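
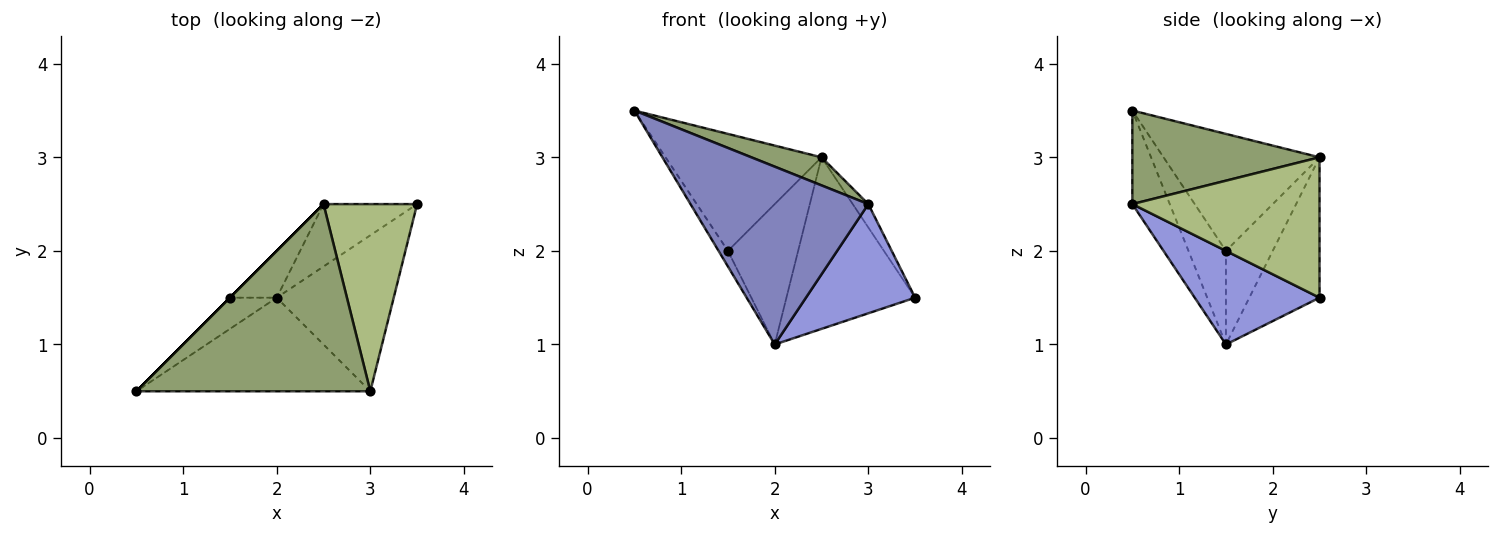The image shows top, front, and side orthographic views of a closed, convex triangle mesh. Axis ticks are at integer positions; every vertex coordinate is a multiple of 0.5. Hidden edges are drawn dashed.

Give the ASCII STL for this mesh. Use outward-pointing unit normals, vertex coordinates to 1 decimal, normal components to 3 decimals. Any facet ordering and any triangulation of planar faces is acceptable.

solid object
 facet normal -0.873 0.218 -0.436
  outer loop
   vertex 2.0 1.5 1.0
   vertex 0.5 0.5 3.5
   vertex 1.5 1.5 2.0
  endloop
 endfacet
 facet normal -0.183 -0.870 -0.458
  outer loop
   vertex 3.0 0.5 2.5
   vertex 0.5 0.5 3.5
   vertex 2.0 1.5 1.0
  endloop
 endfacet
 facet normal 0.548 -0.480 -0.685
  outer loop
   vertex 3.0 0.5 2.5
   vertex 2.0 1.5 1.0
   vertex 3.5 2.5 1.5
  endloop
 endfacet
 facet normal -0.707 0.707 0.000
  outer loop
   vertex 2.5 2.5 3.0
   vertex 1.5 1.5 2.0
   vertex 0.5 0.5 3.5
  endloop
 endfacet
 facet normal 0.368 -0.138 0.920
  outer loop
   vertex 2.5 2.5 3.0
   vertex 0.5 0.5 3.5
   vertex 3.0 0.5 2.5
  endloop
 endfacet
 facet normal 0.830 0.069 0.553
  outer loop
   vertex 2.5 2.5 3.0
   vertex 3.0 0.5 2.5
   vertex 3.5 2.5 1.5
  endloop
 endfacet
 facet normal -0.456 0.836 -0.304
  outer loop
   vertex 2.5 2.5 3.0
   vertex 3.5 2.5 1.5
   vertex 2.0 1.5 1.0
  endloop
 endfacet
 facet normal -0.535 0.802 -0.267
  outer loop
   vertex 2.5 2.5 3.0
   vertex 2.0 1.5 1.0
   vertex 1.5 1.5 2.0
  endloop
 endfacet
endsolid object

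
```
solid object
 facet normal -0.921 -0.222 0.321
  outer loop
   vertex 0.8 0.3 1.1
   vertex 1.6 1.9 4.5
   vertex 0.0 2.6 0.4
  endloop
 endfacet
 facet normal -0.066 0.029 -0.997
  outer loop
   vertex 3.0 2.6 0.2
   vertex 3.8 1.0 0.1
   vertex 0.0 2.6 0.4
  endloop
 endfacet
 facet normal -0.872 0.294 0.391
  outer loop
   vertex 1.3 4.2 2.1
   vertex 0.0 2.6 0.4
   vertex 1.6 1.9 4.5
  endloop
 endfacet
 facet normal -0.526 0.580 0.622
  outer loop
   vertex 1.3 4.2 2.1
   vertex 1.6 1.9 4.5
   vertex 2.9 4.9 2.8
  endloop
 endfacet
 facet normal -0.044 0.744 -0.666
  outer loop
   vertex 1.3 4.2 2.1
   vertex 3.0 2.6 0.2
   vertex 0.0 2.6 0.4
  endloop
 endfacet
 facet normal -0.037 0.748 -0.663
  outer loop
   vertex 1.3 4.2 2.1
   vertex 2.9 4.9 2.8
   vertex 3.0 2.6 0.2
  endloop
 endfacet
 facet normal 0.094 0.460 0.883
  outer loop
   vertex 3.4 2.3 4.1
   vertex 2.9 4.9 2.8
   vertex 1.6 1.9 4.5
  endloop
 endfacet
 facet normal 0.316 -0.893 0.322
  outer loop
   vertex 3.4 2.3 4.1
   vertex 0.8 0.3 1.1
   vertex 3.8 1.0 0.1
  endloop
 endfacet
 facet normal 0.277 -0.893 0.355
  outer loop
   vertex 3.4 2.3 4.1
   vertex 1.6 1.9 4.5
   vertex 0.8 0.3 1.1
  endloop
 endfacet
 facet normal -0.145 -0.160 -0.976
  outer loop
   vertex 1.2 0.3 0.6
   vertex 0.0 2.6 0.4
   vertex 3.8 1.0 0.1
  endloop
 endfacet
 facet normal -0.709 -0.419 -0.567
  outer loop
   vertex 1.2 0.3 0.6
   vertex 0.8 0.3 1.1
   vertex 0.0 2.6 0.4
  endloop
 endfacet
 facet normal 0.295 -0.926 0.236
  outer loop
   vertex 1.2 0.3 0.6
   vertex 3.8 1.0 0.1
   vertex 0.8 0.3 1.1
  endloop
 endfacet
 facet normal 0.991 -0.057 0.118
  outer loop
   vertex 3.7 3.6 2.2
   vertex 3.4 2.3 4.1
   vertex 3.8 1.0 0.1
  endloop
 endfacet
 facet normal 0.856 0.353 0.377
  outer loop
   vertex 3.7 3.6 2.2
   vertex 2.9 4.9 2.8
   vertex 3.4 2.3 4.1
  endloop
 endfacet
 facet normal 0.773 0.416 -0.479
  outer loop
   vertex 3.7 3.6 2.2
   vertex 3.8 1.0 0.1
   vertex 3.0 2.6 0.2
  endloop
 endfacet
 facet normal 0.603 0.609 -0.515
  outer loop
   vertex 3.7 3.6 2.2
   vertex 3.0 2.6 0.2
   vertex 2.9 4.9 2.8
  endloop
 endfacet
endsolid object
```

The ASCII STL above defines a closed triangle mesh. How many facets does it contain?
16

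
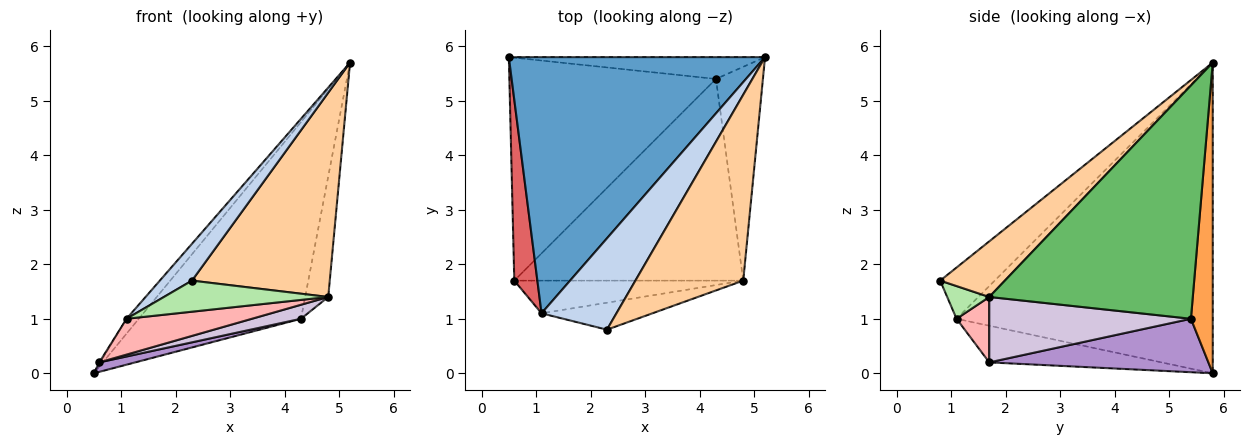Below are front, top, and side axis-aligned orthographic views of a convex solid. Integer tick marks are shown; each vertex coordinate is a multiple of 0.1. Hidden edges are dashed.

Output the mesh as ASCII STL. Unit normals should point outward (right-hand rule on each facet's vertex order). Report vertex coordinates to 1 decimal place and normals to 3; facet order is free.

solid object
 facet normal -0.771 0.037 0.636
  outer loop
   vertex 1.1 1.1 1.0
   vertex 5.2 5.8 5.7
   vertex 0.5 5.8 0.0
  endloop
 endfacet
 facet normal -0.536 -0.316 0.783
  outer loop
   vertex 1.1 1.1 1.0
   vertex 2.3 0.8 1.7
   vertex 5.2 5.8 5.7
  endloop
 endfacet
 facet normal 0.132 0.985 -0.109
  outer loop
   vertex 4.3 5.4 1.0
   vertex 0.5 5.8 0.0
   vertex 5.2 5.8 5.7
  endloop
 endfacet
 facet normal 0.328 -0.699 0.636
  outer loop
   vertex 4.8 1.7 1.4
   vertex 5.2 5.8 5.7
   vertex 2.3 0.8 1.7
  endloop
 endfacet
 facet normal 0.974 0.110 -0.196
  outer loop
   vertex 4.8 1.7 1.4
   vertex 4.3 5.4 1.0
   vertex 5.2 5.8 5.7
  endloop
 endfacet
 facet normal 0.190 -0.742 -0.643
  outer loop
   vertex 4.8 1.7 1.4
   vertex 2.3 0.8 1.7
   vertex 1.1 1.1 1.0
  endloop
 endfacet
 facet normal -0.846 0.005 0.533
  outer loop
   vertex 0.6 1.7 0.2
   vertex 1.1 1.1 1.0
   vertex 0.5 5.8 0.0
  endloop
 endfacet
 facet normal 0.189 -0.725 -0.662
  outer loop
   vertex 0.6 1.7 0.2
   vertex 4.8 1.7 1.4
   vertex 1.1 1.1 1.0
  endloop
 endfacet
 facet normal 0.250 -0.041 -0.967
  outer loop
   vertex 0.6 1.7 0.2
   vertex 0.5 5.8 0.0
   vertex 4.3 5.4 1.0
  endloop
 endfacet
 facet normal 0.274 -0.067 -0.959
  outer loop
   vertex 0.6 1.7 0.2
   vertex 4.3 5.4 1.0
   vertex 4.8 1.7 1.4
  endloop
 endfacet
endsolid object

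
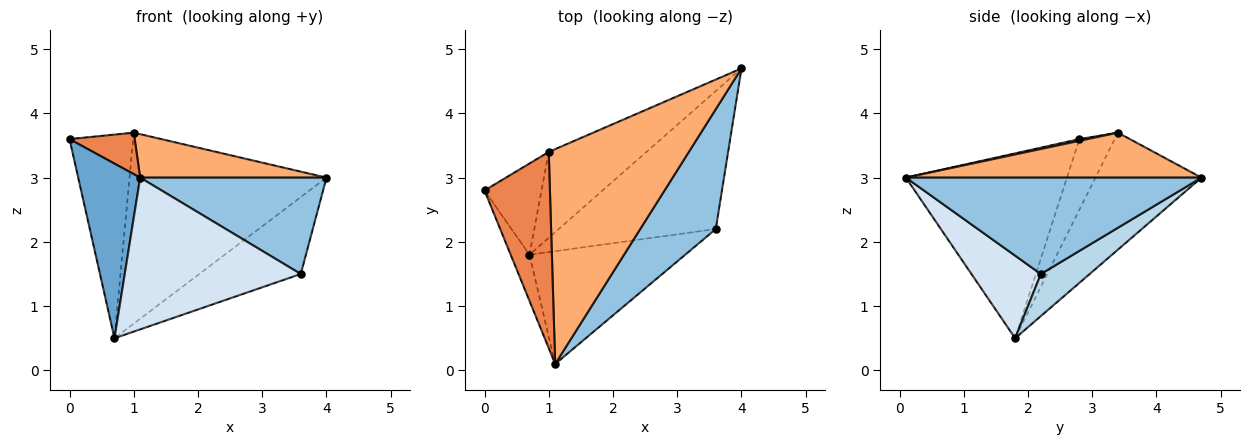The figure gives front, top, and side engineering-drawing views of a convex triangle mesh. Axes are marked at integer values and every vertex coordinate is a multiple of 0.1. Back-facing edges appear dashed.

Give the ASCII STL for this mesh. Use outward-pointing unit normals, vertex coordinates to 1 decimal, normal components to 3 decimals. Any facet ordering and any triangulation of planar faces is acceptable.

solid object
 facet normal -0.929 -0.358 -0.094
  outer loop
   vertex 0.7 1.8 0.5
   vertex 1.1 0.1 3.0
   vertex 0.0 2.8 3.6
  endloop
 endfacet
 facet normal 0.705 -0.444 0.553
  outer loop
   vertex 3.6 2.2 1.5
   vertex 4.0 4.7 3.0
   vertex 1.1 0.1 3.0
  endloop
 endfacet
 facet normal 0.228 0.474 -0.851
  outer loop
   vertex 3.6 2.2 1.5
   vertex 0.7 1.8 0.5
   vertex 4.0 4.7 3.0
  endloop
 endfacet
 facet normal 0.302 -0.765 -0.569
  outer loop
   vertex 3.6 2.2 1.5
   vertex 1.1 0.1 3.0
   vertex 0.7 1.8 0.5
  endloop
 endfacet
 facet normal 0.026 -0.207 0.978
  outer loop
   vertex 1.0 3.4 3.7
   vertex 0.0 2.8 3.6
   vertex 1.1 0.1 3.0
  endloop
 endfacet
 facet normal 0.300 -0.189 0.935
  outer loop
   vertex 1.0 3.4 3.7
   vertex 1.1 0.1 3.0
   vertex 4.0 4.7 3.0
  endloop
 endfacet
 facet normal -0.452 0.814 -0.365
  outer loop
   vertex 1.0 3.4 3.7
   vertex 0.7 1.8 0.5
   vertex 0.0 2.8 3.6
  endloop
 endfacet
 facet normal -0.441 0.819 -0.368
  outer loop
   vertex 1.0 3.4 3.7
   vertex 4.0 4.7 3.0
   vertex 0.7 1.8 0.5
  endloop
 endfacet
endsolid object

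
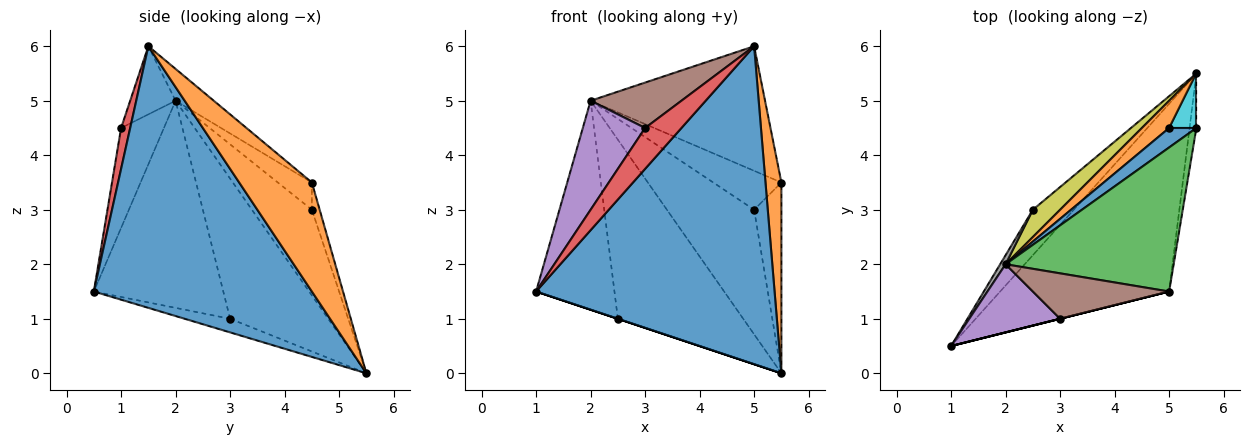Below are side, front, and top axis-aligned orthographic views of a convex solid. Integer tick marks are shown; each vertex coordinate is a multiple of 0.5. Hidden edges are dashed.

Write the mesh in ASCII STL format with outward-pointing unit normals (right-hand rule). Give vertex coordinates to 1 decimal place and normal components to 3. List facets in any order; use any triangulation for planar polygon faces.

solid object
 facet normal 0.619 -0.677 -0.400
  outer loop
   vertex 5.5 5.5 0.0
   vertex 5.0 1.5 6.0
   vertex 1.0 0.5 1.5
  endloop
 endfacet
 facet normal 0.975 -0.213 -0.061
  outer loop
   vertex 5.5 5.5 0.0
   vertex 5.5 4.5 3.5
   vertex 5.0 1.5 6.0
  endloop
 endfacet
 facet normal -0.142 0.648 0.749
  outer loop
   vertex 2.0 2.0 5.0
   vertex 5.0 1.5 6.0
   vertex 5.5 4.5 3.5
  endloop
 endfacet
 facet normal 0.243 -0.970 0.000
  outer loop
   vertex 3.0 1.0 4.5
   vertex 1.0 0.5 1.5
   vertex 5.0 1.5 6.0
  endloop
 endfacet
 facet normal -0.504 -0.733 0.458
  outer loop
   vertex 3.0 1.0 4.5
   vertex 2.0 2.0 5.0
   vertex 1.0 0.5 1.5
  endloop
 endfacet
 facet normal -0.333 -0.667 0.667
  outer loop
   vertex 3.0 1.0 4.5
   vertex 5.0 1.5 6.0
   vertex 2.0 2.0 5.0
  endloop
 endfacet
 facet normal -0.316 0.000 -0.949
  outer loop
   vertex 2.5 3.0 1.0
   vertex 5.5 5.5 0.0
   vertex 1.0 0.5 1.5
  endloop
 endfacet
 facet normal -0.855 0.518 0.023
  outer loop
   vertex 2.5 3.0 1.0
   vertex 1.0 0.5 1.5
   vertex 2.0 2.0 5.0
  endloop
 endfacet
 facet normal -0.612 0.782 0.119
  outer loop
   vertex 2.5 3.0 1.0
   vertex 2.0 2.0 5.0
   vertex 5.5 5.5 0.0
  endloop
 endfacet
 facet normal -0.265 0.927 0.265
  outer loop
   vertex 5.0 4.5 3.0
   vertex 5.5 4.5 3.5
   vertex 5.5 5.5 0.0
  endloop
 endfacet
 facet normal -0.408 0.816 0.408
  outer loop
   vertex 5.0 4.5 3.0
   vertex 2.0 2.0 5.0
   vertex 5.5 4.5 3.5
  endloop
 endfacet
 facet normal -0.558 0.811 0.177
  outer loop
   vertex 5.0 4.5 3.0
   vertex 5.5 5.5 0.0
   vertex 2.0 2.0 5.0
  endloop
 endfacet
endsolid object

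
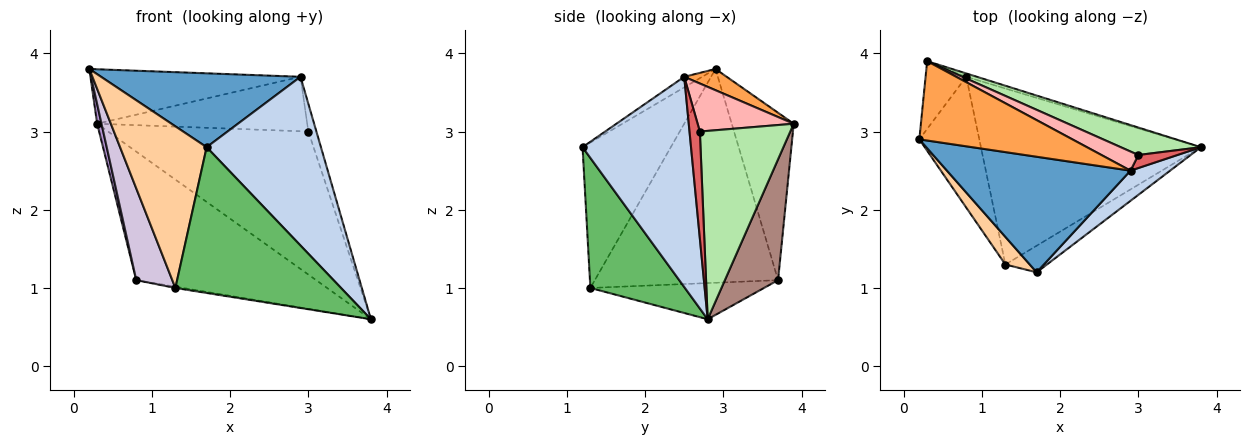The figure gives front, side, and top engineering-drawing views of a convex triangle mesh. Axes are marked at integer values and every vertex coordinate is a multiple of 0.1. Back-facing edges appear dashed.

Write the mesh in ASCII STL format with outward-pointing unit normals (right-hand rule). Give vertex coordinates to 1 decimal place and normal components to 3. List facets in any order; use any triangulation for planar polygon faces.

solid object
 facet normal -0.049 -0.538 0.842
  outer loop
   vertex 2.9 2.5 3.7
   vertex 0.2 2.9 3.8
   vertex 1.7 1.2 2.8
  endloop
 endfacet
 facet normal 0.683 -0.719 0.129
  outer loop
   vertex 2.9 2.5 3.7
   vertex 1.7 1.2 2.8
   vertex 3.8 2.8 0.6
  endloop
 endfacet
 facet normal 0.114 0.562 0.819
  outer loop
   vertex 2.9 2.5 3.7
   vertex 0.3 3.9 3.1
   vertex 0.2 2.9 3.8
  endloop
 endfacet
 facet normal -0.709 -0.695 0.119
  outer loop
   vertex 1.3 1.3 1.0
   vertex 1.7 1.2 2.8
   vertex 0.2 2.9 3.8
  endloop
 endfacet
 facet normal 0.490 -0.858 -0.156
  outer loop
   vertex 1.3 1.3 1.0
   vertex 3.8 2.8 0.6
   vertex 1.7 1.2 2.8
  endloop
 endfacet
 facet normal 0.405 0.898 0.173
  outer loop
   vertex 3.0 2.7 3.0
   vertex 3.8 2.8 0.6
   vertex 0.3 3.9 3.1
  endloop
 endfacet
 facet normal 0.757 0.591 0.277
  outer loop
   vertex 3.0 2.7 3.0
   vertex 2.9 2.5 3.7
   vertex 3.8 2.8 0.6
  endloop
 endfacet
 facet normal 0.396 0.866 0.304
  outer loop
   vertex 3.0 2.7 3.0
   vertex 0.3 3.9 3.1
   vertex 2.9 2.5 3.7
  endloop
 endfacet
 facet normal -0.969 -0.068 -0.236
  outer loop
   vertex 0.8 3.7 1.1
   vertex 0.2 2.9 3.8
   vertex 0.3 3.9 3.1
  endloop
 endfacet
 facet normal -0.946 -0.186 -0.265
  outer loop
   vertex 0.8 3.7 1.1
   vertex 1.3 1.3 1.0
   vertex 0.2 2.9 3.8
  endloop
 endfacet
 facet normal 0.283 0.959 -0.025
  outer loop
   vertex 0.8 3.7 1.1
   vertex 0.3 3.9 3.1
   vertex 3.8 2.8 0.6
  endloop
 endfacet
 facet normal -0.162 0.007 -0.987
  outer loop
   vertex 0.8 3.7 1.1
   vertex 3.8 2.8 0.6
   vertex 1.3 1.3 1.0
  endloop
 endfacet
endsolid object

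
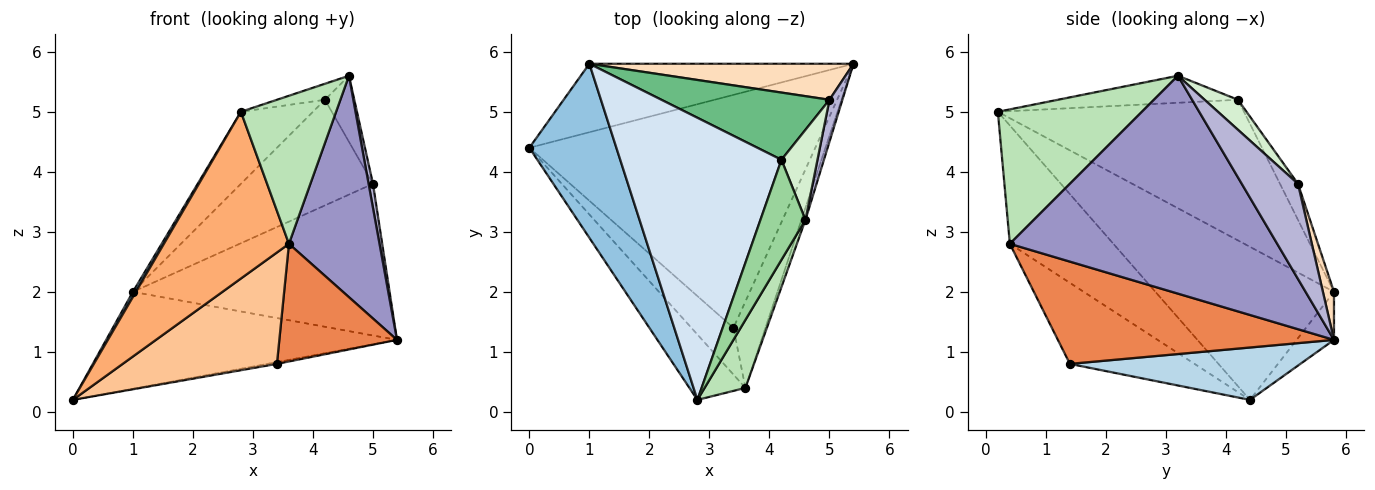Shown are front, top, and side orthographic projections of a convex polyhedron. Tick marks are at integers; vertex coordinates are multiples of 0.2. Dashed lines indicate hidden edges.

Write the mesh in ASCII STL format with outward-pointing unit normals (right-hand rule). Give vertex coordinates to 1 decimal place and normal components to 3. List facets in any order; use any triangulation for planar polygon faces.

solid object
 facet normal -0.104 0.812 -0.574
  outer loop
   vertex 1.0 5.8 2.0
   vertex 5.4 5.8 1.2
   vertex 0.0 4.4 0.2
  endloop
 endfacet
 facet normal -0.869 -0.015 0.494
  outer loop
   vertex 1.0 5.8 2.0
   vertex 0.0 4.4 0.2
   vertex 2.8 0.2 5.0
  endloop
 endfacet
 facet normal 0.180 0.008 -0.984
  outer loop
   vertex 3.4 1.4 0.8
   vertex 0.0 4.4 0.2
   vertex 5.4 5.8 1.2
  endloop
 endfacet
 facet normal -0.646 0.189 0.740
  outer loop
   vertex 4.2 4.2 5.2
   vertex 1.0 5.8 2.0
   vertex 2.8 0.2 5.0
  endloop
 endfacet
 facet normal 0.884 -0.377 -0.277
  outer loop
   vertex 3.6 0.4 2.8
   vertex 3.4 1.4 0.8
   vertex 5.4 5.8 1.2
  endloop
 endfacet
 facet normal -0.611 -0.737 -0.289
  outer loop
   vertex 3.6 0.4 2.8
   vertex 2.8 0.2 5.0
   vertex 0.0 4.4 0.2
  endloop
 endfacet
 facet normal -0.598 -0.739 -0.310
  outer loop
   vertex 3.6 0.4 2.8
   vertex 0.0 4.4 0.2
   vertex 3.4 1.4 0.8
  endloop
 endfacet
 facet normal 0.042 0.972 0.231
  outer loop
   vertex 5.0 5.2 3.8
   vertex 5.4 5.8 1.2
   vertex 1.0 5.8 2.0
  endloop
 endfacet
 facet normal -0.114 0.838 0.533
  outer loop
   vertex 5.0 5.2 3.8
   vertex 1.0 5.8 2.0
   vertex 4.2 4.2 5.2
  endloop
 endfacet
 facet normal -0.510 0.136 0.850
  outer loop
   vertex 4.6 3.2 5.6
   vertex 4.2 4.2 5.2
   vertex 2.8 0.2 5.0
  endloop
 endfacet
 facet normal 0.809 -0.534 0.246
  outer loop
   vertex 4.6 3.2 5.6
   vertex 2.8 0.2 5.0
   vertex 3.6 0.4 2.8
  endloop
 endfacet
 facet normal 0.558 0.491 0.669
  outer loop
   vertex 4.6 3.2 5.6
   vertex 5.0 5.2 3.8
   vertex 4.2 4.2 5.2
  endloop
 endfacet
 facet normal 0.947 -0.321 -0.017
  outer loop
   vertex 4.6 3.2 5.6
   vertex 3.6 0.4 2.8
   vertex 5.4 5.8 1.2
  endloop
 endfacet
 facet normal 0.988 -0.077 0.134
  outer loop
   vertex 4.6 3.2 5.6
   vertex 5.4 5.8 1.2
   vertex 5.0 5.2 3.8
  endloop
 endfacet
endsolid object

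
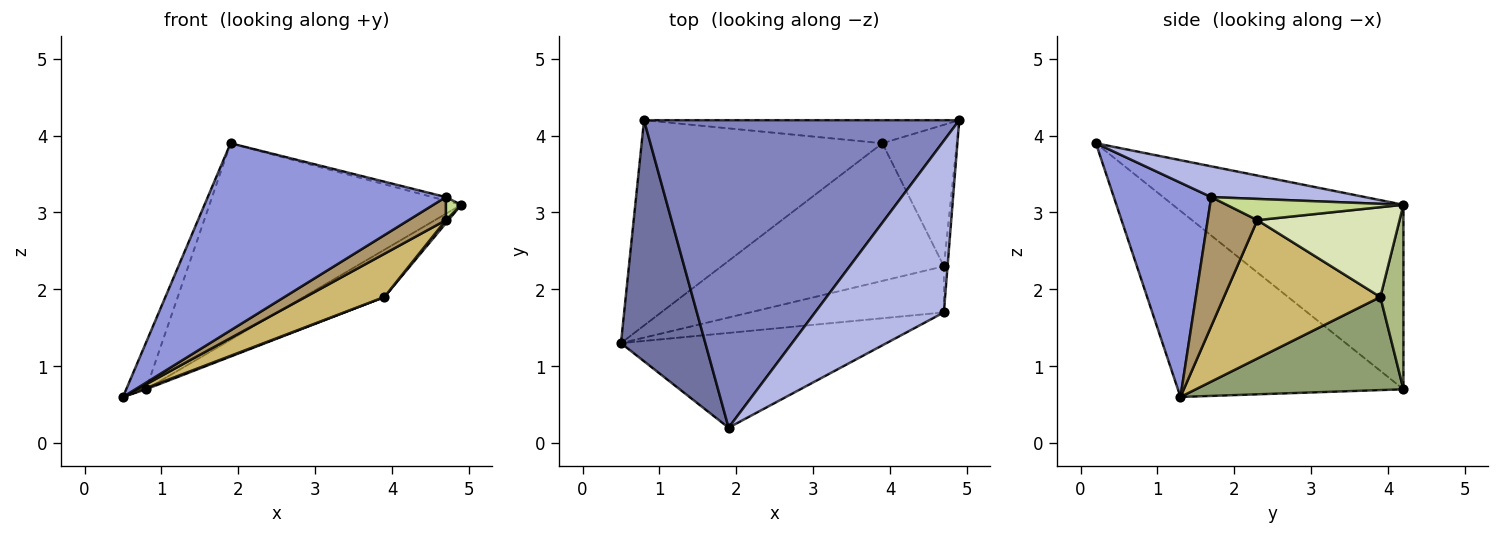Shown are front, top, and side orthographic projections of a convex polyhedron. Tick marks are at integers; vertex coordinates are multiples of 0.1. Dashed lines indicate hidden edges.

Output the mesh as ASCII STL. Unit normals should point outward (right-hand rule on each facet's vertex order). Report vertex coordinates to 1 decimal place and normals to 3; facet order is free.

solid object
 facet normal -0.908 0.080 0.412
  outer loop
   vertex 1.9 0.2 3.9
   vertex 0.8 4.2 0.7
   vertex 0.5 1.3 0.6
  endloop
 endfacet
 facet normal -0.442 0.483 0.756
  outer loop
   vertex 1.9 0.2 3.9
   vertex 4.9 4.2 3.1
   vertex 0.8 4.2 0.7
  endloop
 endfacet
 facet normal 0.343 -0.838 -0.425
  outer loop
   vertex 4.7 1.7 3.2
   vertex 1.9 0.2 3.9
   vertex 0.5 1.3 0.6
  endloop
 endfacet
 facet normal 0.232 0.020 0.972
  outer loop
   vertex 4.7 1.7 3.2
   vertex 4.9 4.2 3.1
   vertex 1.9 0.2 3.9
  endloop
 endfacet
 facet normal 0.361 -0.005 -0.933
  outer loop
   vertex 3.9 3.9 1.9
   vertex 0.5 1.3 0.6
   vertex 0.8 4.2 0.7
  endloop
 endfacet
 facet normal 0.249 0.870 -0.425
  outer loop
   vertex 3.9 3.9 1.9
   vertex 0.8 4.2 0.7
   vertex 4.9 4.2 3.1
  endloop
 endfacet
 facet normal 0.982 -0.085 -0.171
  outer loop
   vertex 4.7 2.3 2.9
   vertex 4.9 4.2 3.1
   vertex 4.7 1.7 3.2
  endloop
 endfacet
 facet normal 0.770 -0.014 -0.638
  outer loop
   vertex 4.7 2.3 2.9
   vertex 3.9 3.9 1.9
   vertex 4.9 4.2 3.1
  endloop
 endfacet
 facet normal 0.512 -0.384 -0.768
  outer loop
   vertex 4.7 2.3 2.9
   vertex 4.7 1.7 3.2
   vertex 0.5 1.3 0.6
  endloop
 endfacet
 facet normal 0.511 -0.257 -0.820
  outer loop
   vertex 4.7 2.3 2.9
   vertex 0.5 1.3 0.6
   vertex 3.9 3.9 1.9
  endloop
 endfacet
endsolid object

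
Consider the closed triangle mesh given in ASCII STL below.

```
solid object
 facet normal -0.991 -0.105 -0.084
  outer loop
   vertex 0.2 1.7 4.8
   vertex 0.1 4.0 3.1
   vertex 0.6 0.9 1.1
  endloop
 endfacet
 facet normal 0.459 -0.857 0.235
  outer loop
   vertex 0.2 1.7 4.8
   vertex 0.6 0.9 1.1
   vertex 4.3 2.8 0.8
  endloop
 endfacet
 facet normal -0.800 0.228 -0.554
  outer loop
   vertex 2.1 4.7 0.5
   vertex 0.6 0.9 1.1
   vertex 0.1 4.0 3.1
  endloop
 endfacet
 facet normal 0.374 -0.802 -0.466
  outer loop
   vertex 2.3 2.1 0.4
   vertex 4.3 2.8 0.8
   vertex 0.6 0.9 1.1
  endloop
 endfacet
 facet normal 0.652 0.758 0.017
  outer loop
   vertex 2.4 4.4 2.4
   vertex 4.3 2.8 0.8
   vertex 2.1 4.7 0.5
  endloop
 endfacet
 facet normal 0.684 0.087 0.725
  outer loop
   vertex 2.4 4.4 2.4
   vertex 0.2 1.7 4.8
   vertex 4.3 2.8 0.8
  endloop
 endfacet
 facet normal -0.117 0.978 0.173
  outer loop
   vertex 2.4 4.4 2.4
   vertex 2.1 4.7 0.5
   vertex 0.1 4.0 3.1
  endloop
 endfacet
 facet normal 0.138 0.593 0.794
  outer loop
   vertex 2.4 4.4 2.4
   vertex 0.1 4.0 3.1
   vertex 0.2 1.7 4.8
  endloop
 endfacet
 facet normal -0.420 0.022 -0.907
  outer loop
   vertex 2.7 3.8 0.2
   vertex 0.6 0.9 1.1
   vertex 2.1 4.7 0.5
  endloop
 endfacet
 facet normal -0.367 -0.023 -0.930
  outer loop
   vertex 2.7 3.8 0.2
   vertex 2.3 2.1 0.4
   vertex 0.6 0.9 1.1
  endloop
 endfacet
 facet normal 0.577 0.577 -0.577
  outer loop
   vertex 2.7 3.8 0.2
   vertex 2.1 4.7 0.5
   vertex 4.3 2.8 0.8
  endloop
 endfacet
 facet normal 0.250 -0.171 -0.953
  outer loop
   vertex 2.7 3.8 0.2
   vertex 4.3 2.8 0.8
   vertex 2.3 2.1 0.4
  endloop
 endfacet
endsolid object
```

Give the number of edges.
18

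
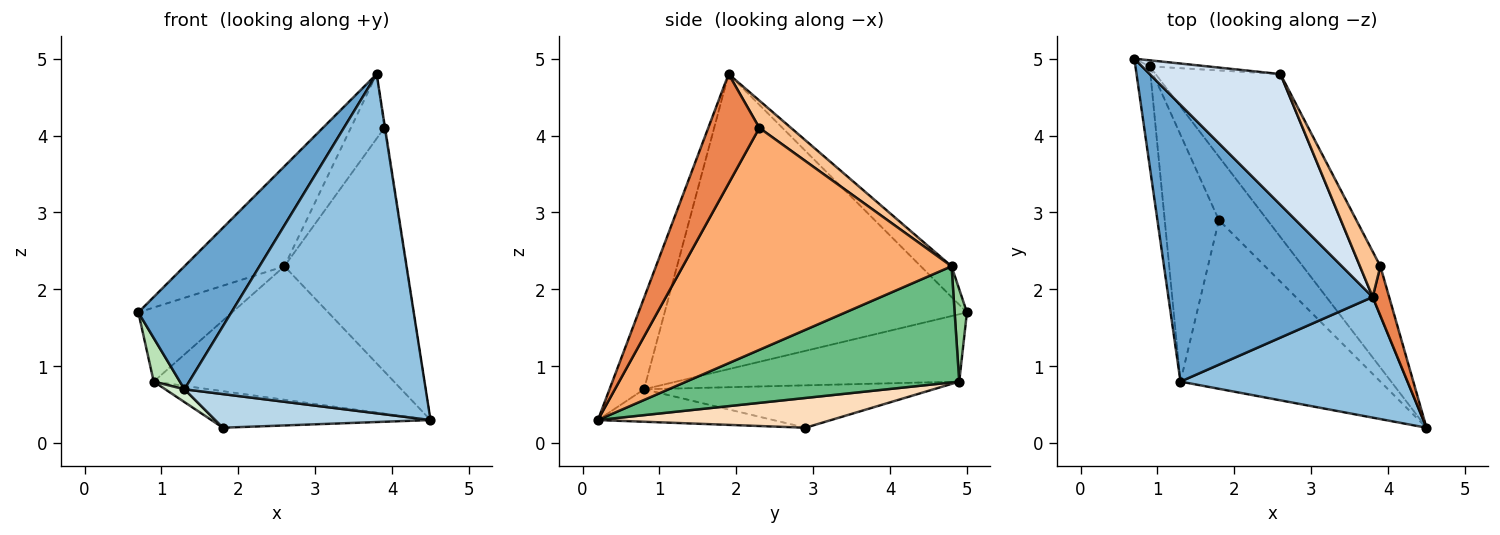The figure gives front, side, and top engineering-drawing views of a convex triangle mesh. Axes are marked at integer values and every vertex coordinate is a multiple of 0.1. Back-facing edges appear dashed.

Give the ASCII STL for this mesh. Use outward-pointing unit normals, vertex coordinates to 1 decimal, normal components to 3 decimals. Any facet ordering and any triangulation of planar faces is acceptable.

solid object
 facet normal -0.797 -0.245 0.552
  outer loop
   vertex 1.3 0.8 0.7
   vertex 3.8 1.9 4.8
   vertex 0.7 5.0 1.7
  endloop
 endfacet
 facet normal -0.134 -0.934 0.332
  outer loop
   vertex 1.3 0.8 0.7
   vertex 4.5 0.2 0.3
   vertex 3.8 1.9 4.8
  endloop
 endfacet
 facet normal -0.157 -0.193 -0.968
  outer loop
   vertex 1.3 0.8 0.7
   vertex 1.8 2.9 0.2
   vertex 4.5 0.2 0.3
  endloop
 endfacet
 facet normal -0.184 0.597 0.781
  outer loop
   vertex 2.6 4.8 2.3
   vertex 0.7 5.0 1.7
   vertex 3.8 1.9 4.8
  endloop
 endfacet
 facet normal 0.989 0.013 0.149
  outer loop
   vertex 3.9 2.3 4.1
   vertex 3.8 1.9 4.8
   vertex 4.5 0.2 0.3
  endloop
 endfacet
 facet normal 0.908 0.411 -0.084
  outer loop
   vertex 3.9 2.3 4.1
   vertex 4.5 0.2 0.3
   vertex 2.6 4.8 2.3
  endloop
 endfacet
 facet normal 0.611 0.647 0.457
  outer loop
   vertex 3.9 2.3 4.1
   vertex 2.6 4.8 2.3
   vertex 3.8 1.9 4.8
  endloop
 endfacet
 facet normal 0.469 0.441 -0.765
  outer loop
   vertex 0.9 4.9 0.8
   vertex 4.5 0.2 0.3
   vertex 1.8 2.9 0.2
  endloop
 endfacet
 facet normal 0.584 0.514 -0.628
  outer loop
   vertex 0.9 4.9 0.8
   vertex 2.6 4.8 2.3
   vertex 4.5 0.2 0.3
  endloop
 endfacet
 facet normal 0.130 0.988 -0.081
  outer loop
   vertex 0.9 4.9 0.8
   vertex 0.7 5.0 1.7
   vertex 2.6 4.8 2.3
  endloop
 endfacet
 facet normal -0.974 -0.090 -0.207
  outer loop
   vertex 0.9 4.9 0.8
   vertex 1.3 0.8 0.7
   vertex 0.7 5.0 1.7
  endloop
 endfacet
 facet normal -0.615 -0.041 -0.787
  outer loop
   vertex 0.9 4.9 0.8
   vertex 1.8 2.9 0.2
   vertex 1.3 0.8 0.7
  endloop
 endfacet
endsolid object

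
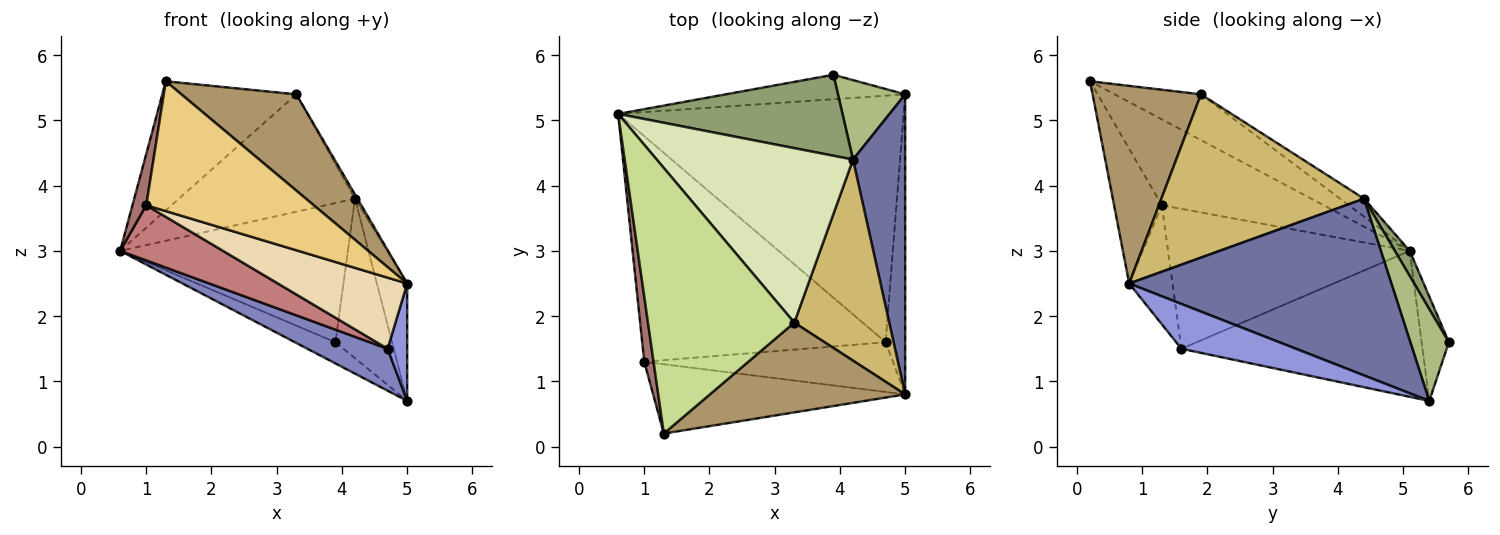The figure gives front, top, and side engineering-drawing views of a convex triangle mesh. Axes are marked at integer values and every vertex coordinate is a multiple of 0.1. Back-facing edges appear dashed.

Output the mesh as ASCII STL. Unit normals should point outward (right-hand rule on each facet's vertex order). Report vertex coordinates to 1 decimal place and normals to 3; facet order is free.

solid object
 facet normal 0.953 0.110 0.282
  outer loop
   vertex 4.2 4.4 3.8
   vertex 5.0 0.8 2.5
   vertex 5.0 5.4 0.7
  endloop
 endfacet
 facet normal -0.450 -0.150 -0.880
  outer loop
   vertex 4.7 1.6 1.5
   vertex 0.6 5.1 3.0
   vertex 5.0 5.4 0.7
  endloop
 endfacet
 facet normal 0.905 -0.155 -0.395
  outer loop
   vertex 4.7 1.6 1.5
   vertex 5.0 5.4 0.7
   vertex 5.0 0.8 2.5
  endloop
 endfacet
 facet normal -0.402 0.600 -0.692
  outer loop
   vertex 3.9 5.7 1.6
   vertex 5.0 5.4 0.7
   vertex 0.6 5.1 3.0
  endloop
 endfacet
 facet normal 0.056 0.863 0.502
  outer loop
   vertex 3.9 5.7 1.6
   vertex 0.6 5.1 3.0
   vertex 4.2 4.4 3.8
  endloop
 endfacet
 facet normal 0.520 0.765 0.381
  outer loop
   vertex 3.9 5.7 1.6
   vertex 4.2 4.4 3.8
   vertex 5.0 5.4 0.7
  endloop
 endfacet
 facet normal -0.271 0.421 0.866
  outer loop
   vertex 3.3 1.9 5.4
   vertex 0.6 5.1 3.0
   vertex 1.3 0.2 5.6
  endloop
 endfacet
 facet normal -0.076 0.557 0.827
  outer loop
   vertex 3.3 1.9 5.4
   vertex 4.2 4.4 3.8
   vertex 0.6 5.1 3.0
  endloop
 endfacet
 facet normal 0.568 -0.602 0.561
  outer loop
   vertex 3.3 1.9 5.4
   vertex 1.3 0.2 5.6
   vertex 5.0 0.8 2.5
  endloop
 endfacet
 facet normal 0.864 0.011 0.503
  outer loop
   vertex 3.3 1.9 5.4
   vertex 5.0 0.8 2.5
   vertex 4.2 4.4 3.8
  endloop
 endfacet
 facet normal -0.244 -0.855 -0.457
  outer loop
   vertex 1.0 1.3 3.7
   vertex 5.0 0.8 2.5
   vertex 1.3 0.2 5.6
  endloop
 endfacet
 facet normal -0.265 -0.790 -0.553
  outer loop
   vertex 1.0 1.3 3.7
   vertex 4.7 1.6 1.5
   vertex 5.0 0.8 2.5
  endloop
 endfacet
 facet normal -0.991 -0.084 0.108
  outer loop
   vertex 1.0 1.3 3.7
   vertex 1.3 0.2 5.6
   vertex 0.6 5.1 3.0
  endloop
 endfacet
 facet normal -0.487 -0.208 -0.848
  outer loop
   vertex 1.0 1.3 3.7
   vertex 0.6 5.1 3.0
   vertex 4.7 1.6 1.5
  endloop
 endfacet
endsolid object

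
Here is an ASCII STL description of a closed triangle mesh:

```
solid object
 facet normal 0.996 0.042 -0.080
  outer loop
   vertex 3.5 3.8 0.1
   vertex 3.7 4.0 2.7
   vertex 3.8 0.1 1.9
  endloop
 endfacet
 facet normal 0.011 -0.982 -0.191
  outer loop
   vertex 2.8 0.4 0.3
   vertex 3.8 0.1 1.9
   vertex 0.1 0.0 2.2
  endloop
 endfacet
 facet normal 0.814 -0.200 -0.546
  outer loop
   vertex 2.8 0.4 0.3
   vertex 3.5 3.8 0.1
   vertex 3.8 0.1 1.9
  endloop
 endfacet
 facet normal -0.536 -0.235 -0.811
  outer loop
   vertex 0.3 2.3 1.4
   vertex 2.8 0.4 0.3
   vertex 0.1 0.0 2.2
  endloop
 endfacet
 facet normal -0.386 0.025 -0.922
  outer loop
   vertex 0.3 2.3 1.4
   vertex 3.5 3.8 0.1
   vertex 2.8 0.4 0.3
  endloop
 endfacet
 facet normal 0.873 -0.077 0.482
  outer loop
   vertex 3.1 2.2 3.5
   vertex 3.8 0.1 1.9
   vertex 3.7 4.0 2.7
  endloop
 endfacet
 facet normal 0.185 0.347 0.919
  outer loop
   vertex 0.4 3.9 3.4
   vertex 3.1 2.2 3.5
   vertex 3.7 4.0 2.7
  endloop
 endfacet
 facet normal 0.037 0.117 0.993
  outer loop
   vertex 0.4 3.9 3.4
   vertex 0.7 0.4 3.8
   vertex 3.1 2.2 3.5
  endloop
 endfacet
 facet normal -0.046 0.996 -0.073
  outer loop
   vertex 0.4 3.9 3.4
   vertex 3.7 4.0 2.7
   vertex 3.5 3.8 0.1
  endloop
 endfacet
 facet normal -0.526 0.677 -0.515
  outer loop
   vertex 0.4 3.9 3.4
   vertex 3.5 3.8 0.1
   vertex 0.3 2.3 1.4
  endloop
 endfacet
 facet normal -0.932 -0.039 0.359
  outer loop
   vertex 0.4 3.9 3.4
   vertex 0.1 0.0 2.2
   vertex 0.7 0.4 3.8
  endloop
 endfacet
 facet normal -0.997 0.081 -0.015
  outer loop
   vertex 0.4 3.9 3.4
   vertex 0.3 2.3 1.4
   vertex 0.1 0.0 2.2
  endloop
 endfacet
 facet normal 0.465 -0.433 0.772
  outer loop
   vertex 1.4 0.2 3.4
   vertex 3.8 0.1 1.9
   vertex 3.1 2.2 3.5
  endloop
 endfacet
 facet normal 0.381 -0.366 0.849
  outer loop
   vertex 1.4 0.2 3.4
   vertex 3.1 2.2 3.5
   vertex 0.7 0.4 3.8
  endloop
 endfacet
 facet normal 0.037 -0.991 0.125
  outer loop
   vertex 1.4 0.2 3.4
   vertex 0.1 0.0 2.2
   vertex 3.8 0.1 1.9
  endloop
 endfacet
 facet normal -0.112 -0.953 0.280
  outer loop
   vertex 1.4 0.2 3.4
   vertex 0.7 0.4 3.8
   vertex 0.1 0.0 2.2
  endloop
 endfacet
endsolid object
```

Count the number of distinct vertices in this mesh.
10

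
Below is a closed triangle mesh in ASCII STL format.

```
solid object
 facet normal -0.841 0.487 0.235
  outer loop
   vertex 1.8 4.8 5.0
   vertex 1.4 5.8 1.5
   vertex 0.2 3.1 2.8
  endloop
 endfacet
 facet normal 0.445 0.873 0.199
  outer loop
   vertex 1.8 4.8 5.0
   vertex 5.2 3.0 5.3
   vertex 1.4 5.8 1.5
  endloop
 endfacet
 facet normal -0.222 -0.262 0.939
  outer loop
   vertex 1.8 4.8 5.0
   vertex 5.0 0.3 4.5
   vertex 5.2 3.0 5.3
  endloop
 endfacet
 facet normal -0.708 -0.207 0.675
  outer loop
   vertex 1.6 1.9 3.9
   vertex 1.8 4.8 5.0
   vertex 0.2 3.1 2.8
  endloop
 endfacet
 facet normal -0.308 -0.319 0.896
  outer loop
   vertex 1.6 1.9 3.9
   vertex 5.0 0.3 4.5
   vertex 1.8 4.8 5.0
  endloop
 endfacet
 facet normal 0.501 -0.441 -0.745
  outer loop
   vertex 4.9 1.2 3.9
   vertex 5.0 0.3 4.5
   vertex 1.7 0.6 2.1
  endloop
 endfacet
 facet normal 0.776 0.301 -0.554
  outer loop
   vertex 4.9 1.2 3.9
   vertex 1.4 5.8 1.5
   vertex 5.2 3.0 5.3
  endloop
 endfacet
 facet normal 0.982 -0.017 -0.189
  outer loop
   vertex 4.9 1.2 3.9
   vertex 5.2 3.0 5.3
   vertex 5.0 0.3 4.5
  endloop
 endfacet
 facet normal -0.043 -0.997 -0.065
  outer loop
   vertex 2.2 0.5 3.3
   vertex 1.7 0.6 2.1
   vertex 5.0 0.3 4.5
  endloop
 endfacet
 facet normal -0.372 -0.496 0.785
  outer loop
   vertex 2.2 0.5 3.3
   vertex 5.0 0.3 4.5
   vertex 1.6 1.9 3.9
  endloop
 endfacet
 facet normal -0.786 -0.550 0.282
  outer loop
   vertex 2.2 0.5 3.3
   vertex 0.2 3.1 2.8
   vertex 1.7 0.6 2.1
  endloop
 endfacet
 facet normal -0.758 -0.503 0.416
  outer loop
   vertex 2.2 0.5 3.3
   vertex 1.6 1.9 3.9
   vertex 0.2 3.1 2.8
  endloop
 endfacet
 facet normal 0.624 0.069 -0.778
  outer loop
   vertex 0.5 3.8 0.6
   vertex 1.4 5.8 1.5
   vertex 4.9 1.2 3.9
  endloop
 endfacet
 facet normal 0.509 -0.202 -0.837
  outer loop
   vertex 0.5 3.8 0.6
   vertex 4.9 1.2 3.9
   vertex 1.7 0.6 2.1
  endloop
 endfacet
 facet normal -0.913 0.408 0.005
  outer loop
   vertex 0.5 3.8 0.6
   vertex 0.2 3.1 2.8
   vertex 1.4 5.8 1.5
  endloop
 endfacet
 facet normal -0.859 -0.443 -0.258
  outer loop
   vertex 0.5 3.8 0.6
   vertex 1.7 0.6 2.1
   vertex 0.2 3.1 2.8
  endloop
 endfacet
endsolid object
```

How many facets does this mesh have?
16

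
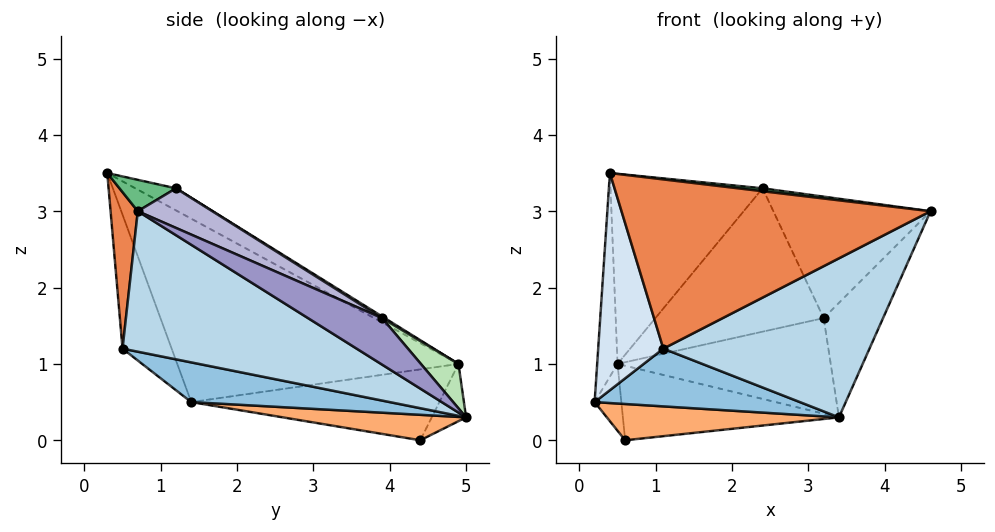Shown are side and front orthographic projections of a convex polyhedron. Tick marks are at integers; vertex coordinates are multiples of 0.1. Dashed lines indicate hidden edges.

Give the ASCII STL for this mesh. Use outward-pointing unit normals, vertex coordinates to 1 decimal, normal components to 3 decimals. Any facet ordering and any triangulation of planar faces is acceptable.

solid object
 facet normal -0.993 0.072 0.093
  outer loop
   vertex 0.5 4.9 1.0
   vertex 0.2 1.4 0.5
   vertex 0.4 0.3 3.5
  endloop
 endfacet
 facet normal 0.335 -0.346 -0.876
  outer loop
   vertex 1.1 0.5 1.2
   vertex 0.2 1.4 0.5
   vertex 3.4 5.0 0.3
  endloop
 endfacet
 facet normal 0.439 -0.387 -0.811
  outer loop
   vertex 1.1 0.5 1.2
   vertex 3.4 5.0 0.3
   vertex 4.6 0.7 3.0
  endloop
 endfacet
 facet normal -0.584 -0.774 -0.245
  outer loop
   vertex 1.1 0.5 1.2
   vertex 0.4 0.3 3.5
   vertex 0.2 1.4 0.5
  endloop
 endfacet
 facet normal 0.088 -0.994 -0.060
  outer loop
   vertex 1.1 0.5 1.2
   vertex 4.6 0.7 3.0
   vertex 0.4 0.3 3.5
  endloop
 endfacet
 facet normal 0.143 -0.181 -0.973
  outer loop
   vertex 0.6 4.4 0.0
   vertex 3.4 5.0 0.3
   vertex 0.2 1.4 0.5
  endloop
 endfacet
 facet normal -0.983 0.106 -0.151
  outer loop
   vertex 0.6 4.4 0.0
   vertex 0.2 1.4 0.5
   vertex 0.5 4.9 1.0
  endloop
 endfacet
 facet normal -0.140 0.880 -0.454
  outer loop
   vertex 0.6 4.4 0.0
   vertex 0.5 4.9 1.0
   vertex 3.4 5.0 0.3
  endloop
 endfacet
 facet normal 0.123 -0.053 0.991
  outer loop
   vertex 2.4 1.2 3.3
   vertex 0.4 0.3 3.5
   vertex 4.6 0.7 3.0
  endloop
 endfacet
 facet normal -0.127 0.476 0.870
  outer loop
   vertex 2.4 1.2 3.3
   vertex 0.5 4.9 1.0
   vertex 0.4 0.3 3.5
  endloop
 endfacet
 facet normal 0.132 0.747 0.652
  outer loop
   vertex 3.2 3.9 1.6
   vertex 3.4 5.0 0.3
   vertex 0.5 4.9 1.0
  endloop
 endfacet
 facet normal 0.008 0.531 0.847
  outer loop
   vertex 3.2 3.9 1.6
   vertex 0.5 4.9 1.0
   vertex 2.4 1.2 3.3
  endloop
 endfacet
 facet normal 0.654 0.525 0.545
  outer loop
   vertex 3.2 3.9 1.6
   vertex 4.6 0.7 3.0
   vertex 3.4 5.0 0.3
  endloop
 endfacet
 facet normal 0.223 0.471 0.853
  outer loop
   vertex 3.2 3.9 1.6
   vertex 2.4 1.2 3.3
   vertex 4.6 0.7 3.0
  endloop
 endfacet
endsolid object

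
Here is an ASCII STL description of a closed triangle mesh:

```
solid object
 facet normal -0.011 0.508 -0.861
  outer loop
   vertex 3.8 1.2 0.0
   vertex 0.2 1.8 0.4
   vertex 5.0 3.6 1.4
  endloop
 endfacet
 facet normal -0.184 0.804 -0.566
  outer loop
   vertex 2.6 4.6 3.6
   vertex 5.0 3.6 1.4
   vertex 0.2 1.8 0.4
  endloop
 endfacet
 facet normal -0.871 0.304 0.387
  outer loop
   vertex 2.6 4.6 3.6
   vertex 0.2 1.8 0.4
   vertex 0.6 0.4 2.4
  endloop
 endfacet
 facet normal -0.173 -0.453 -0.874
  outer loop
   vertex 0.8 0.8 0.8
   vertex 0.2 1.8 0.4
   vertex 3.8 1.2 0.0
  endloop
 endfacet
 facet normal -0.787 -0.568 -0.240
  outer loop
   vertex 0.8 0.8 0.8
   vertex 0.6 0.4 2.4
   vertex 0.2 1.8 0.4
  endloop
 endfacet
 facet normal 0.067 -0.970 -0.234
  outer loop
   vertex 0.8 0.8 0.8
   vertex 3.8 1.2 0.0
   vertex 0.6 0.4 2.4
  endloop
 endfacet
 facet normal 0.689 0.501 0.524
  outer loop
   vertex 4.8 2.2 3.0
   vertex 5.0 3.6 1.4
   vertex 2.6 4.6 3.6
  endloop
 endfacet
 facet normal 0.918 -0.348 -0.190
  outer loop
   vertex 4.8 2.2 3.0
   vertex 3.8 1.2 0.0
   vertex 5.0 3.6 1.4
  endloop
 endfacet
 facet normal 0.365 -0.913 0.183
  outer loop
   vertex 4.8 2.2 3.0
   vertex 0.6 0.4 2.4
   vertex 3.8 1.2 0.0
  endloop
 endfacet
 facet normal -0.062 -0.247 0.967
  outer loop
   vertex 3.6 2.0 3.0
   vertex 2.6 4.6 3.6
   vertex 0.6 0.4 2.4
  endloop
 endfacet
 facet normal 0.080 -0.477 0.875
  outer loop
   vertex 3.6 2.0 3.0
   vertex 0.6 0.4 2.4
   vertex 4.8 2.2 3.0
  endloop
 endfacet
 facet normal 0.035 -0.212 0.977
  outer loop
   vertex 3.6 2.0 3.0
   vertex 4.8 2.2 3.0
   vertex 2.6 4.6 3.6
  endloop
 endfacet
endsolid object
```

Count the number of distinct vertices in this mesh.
8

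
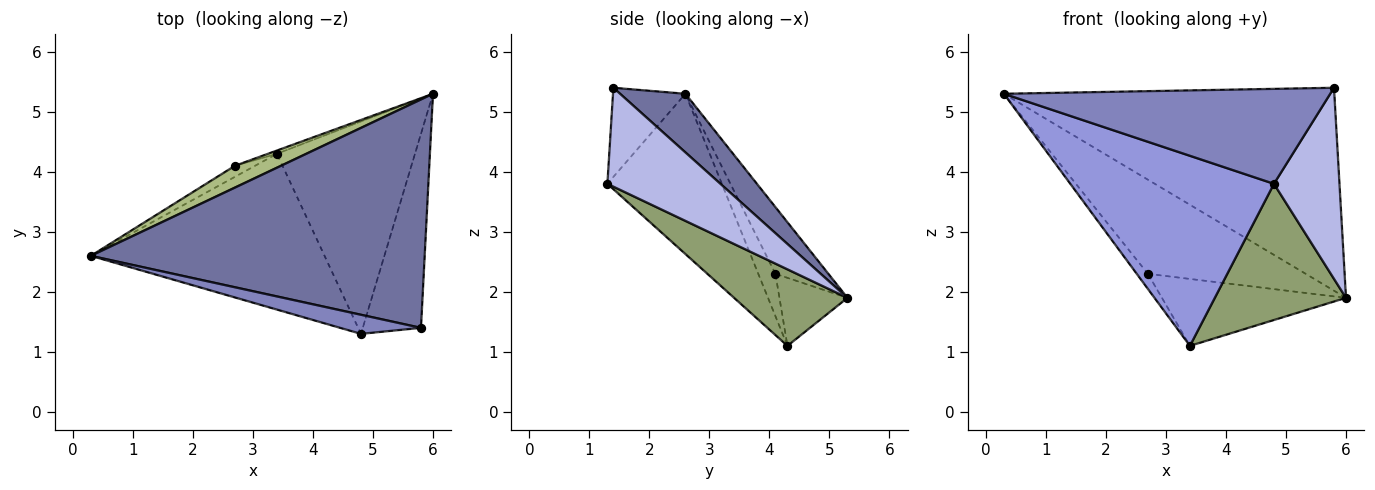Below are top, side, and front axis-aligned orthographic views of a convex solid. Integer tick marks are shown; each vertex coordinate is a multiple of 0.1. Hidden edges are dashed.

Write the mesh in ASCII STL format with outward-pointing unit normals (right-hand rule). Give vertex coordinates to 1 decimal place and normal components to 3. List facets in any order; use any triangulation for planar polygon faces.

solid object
 facet normal 0.130 0.659 0.741
  outer loop
   vertex 5.8 1.4 5.4
   vertex 6.0 5.3 1.9
   vertex 0.3 2.6 5.3
  endloop
 endfacet
 facet normal -0.213 -0.958 0.193
  outer loop
   vertex 4.8 1.3 3.8
   vertex 5.8 1.4 5.4
   vertex 0.3 2.6 5.3
  endloop
 endfacet
 facet normal -0.399 -0.709 -0.581
  outer loop
   vertex 4.8 1.3 3.8
   vertex 0.3 2.6 5.3
   vertex 3.4 4.3 1.1
  endloop
 endfacet
 facet normal 0.771 -0.447 -0.454
  outer loop
   vertex 4.8 1.3 3.8
   vertex 6.0 5.3 1.9
   vertex 5.8 1.4 5.4
  endloop
 endfacet
 facet normal 0.423 -0.489 -0.763
  outer loop
   vertex 4.8 1.3 3.8
   vertex 3.4 4.3 1.1
   vertex 6.0 5.3 1.9
  endloop
 endfacet
 facet normal -0.311 0.926 0.214
  outer loop
   vertex 2.7 4.1 2.3
   vertex 0.3 2.6 5.3
   vertex 6.0 5.3 1.9
  endloop
 endfacet
 facet normal -0.779 0.506 -0.370
  outer loop
   vertex 2.7 4.1 2.3
   vertex 3.4 4.3 1.1
   vertex 0.3 2.6 5.3
  endloop
 endfacet
 facet normal -0.346 0.937 -0.046
  outer loop
   vertex 2.7 4.1 2.3
   vertex 6.0 5.3 1.9
   vertex 3.4 4.3 1.1
  endloop
 endfacet
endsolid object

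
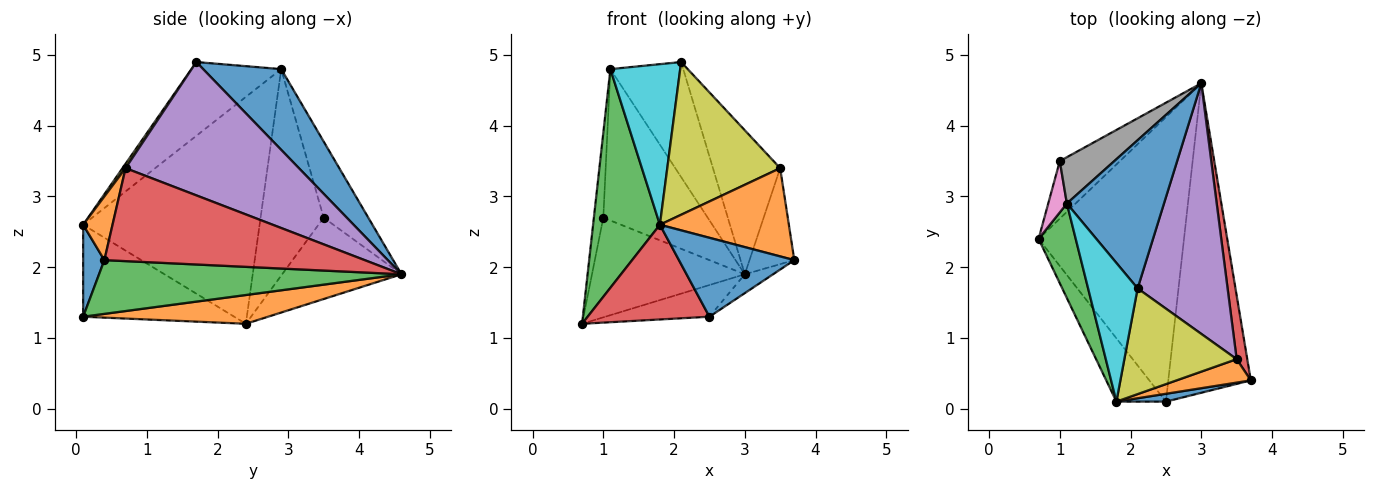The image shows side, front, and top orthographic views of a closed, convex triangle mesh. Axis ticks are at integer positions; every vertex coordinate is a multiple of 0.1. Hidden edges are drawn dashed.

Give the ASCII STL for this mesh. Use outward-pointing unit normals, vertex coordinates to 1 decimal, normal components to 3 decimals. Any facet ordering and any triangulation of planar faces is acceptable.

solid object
 facet normal 0.549 0.513 0.660
  outer loop
   vertex 1.1 2.9 4.8
   vertex 2.1 1.7 4.9
   vertex 3.0 4.6 1.9
  endloop
 endfacet
 facet normal 0.193 0.109 -0.975
  outer loop
   vertex 2.5 0.1 1.3
   vertex 0.7 2.4 1.2
   vertex 3.0 4.6 1.9
  endloop
 endfacet
 facet normal 0.545 0.051 -0.837
  outer loop
   vertex 2.5 0.1 1.3
   vertex 3.0 4.6 1.9
   vertex 3.7 0.4 2.1
  endloop
 endfacet
 facet normal 0.979 0.169 0.112
  outer loop
   vertex 3.5 0.7 3.4
   vertex 3.7 0.4 2.1
   vertex 3.0 4.6 1.9
  endloop
 endfacet
 facet normal 0.789 0.306 0.533
  outer loop
   vertex 3.5 0.7 3.4
   vertex 3.0 4.6 1.9
   vertex 2.1 1.7 4.9
  endloop
 endfacet
 facet normal -0.560 0.717 -0.414
  outer loop
   vertex 1.0 3.5 2.7
   vertex 3.0 4.6 1.9
   vertex 0.7 2.4 1.2
  endloop
 endfacet
 facet normal -0.985 0.147 0.089
  outer loop
   vertex 1.0 3.5 2.7
   vertex 0.7 2.4 1.2
   vertex 1.1 2.9 4.8
  endloop
 endfacet
 facet normal -0.378 0.885 0.271
  outer loop
   vertex 1.0 3.5 2.7
   vertex 1.1 2.9 4.8
   vertex 3.0 4.6 1.9
  endloop
 endfacet
 facet normal 0.022 -0.822 0.569
  outer loop
   vertex 1.8 0.1 2.6
   vertex 3.5 0.7 3.4
   vertex 2.1 1.7 4.9
  endloop
 endfacet
 facet normal -0.698 -0.542 0.468
  outer loop
   vertex 1.8 0.1 2.6
   vertex 2.1 1.7 4.9
   vertex 1.1 2.9 4.8
  endloop
 endfacet
 facet normal 0.180 -0.979 0.097
  outer loop
   vertex 1.8 0.1 2.6
   vertex 2.5 0.1 1.3
   vertex 3.7 0.4 2.1
  endloop
 endfacet
 facet normal 0.215 -0.944 0.251
  outer loop
   vertex 1.8 0.1 2.6
   vertex 3.7 0.4 2.1
   vertex 3.5 0.7 3.4
  endloop
 endfacet
 facet normal -0.924 -0.350 0.151
  outer loop
   vertex 1.8 0.1 2.6
   vertex 1.1 2.9 4.8
   vertex 0.7 2.4 1.2
  endloop
 endfacet
 facet normal -0.718 -0.579 -0.387
  outer loop
   vertex 1.8 0.1 2.6
   vertex 0.7 2.4 1.2
   vertex 2.5 0.1 1.3
  endloop
 endfacet
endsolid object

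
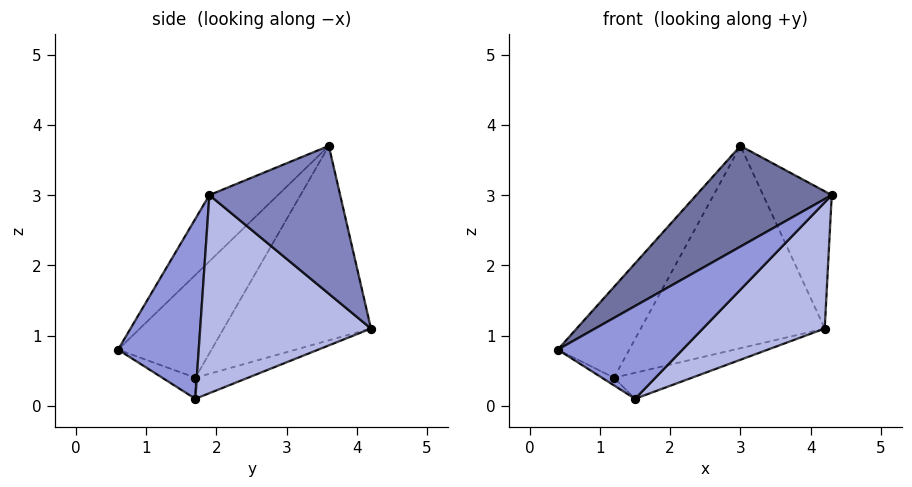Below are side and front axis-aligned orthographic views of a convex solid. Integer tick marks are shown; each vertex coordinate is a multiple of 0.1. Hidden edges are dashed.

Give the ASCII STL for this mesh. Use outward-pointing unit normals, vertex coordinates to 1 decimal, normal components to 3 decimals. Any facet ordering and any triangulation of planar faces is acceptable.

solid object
 facet normal -0.272 -0.537 0.799
  outer loop
   vertex 3.0 3.6 3.7
   vertex 0.4 0.6 0.8
   vertex 4.3 1.9 3.0
  endloop
 endfacet
 facet normal 0.787 0.413 0.458
  outer loop
   vertex 3.0 3.6 3.7
   vertex 4.3 1.9 3.0
   vertex 4.2 4.2 1.1
  endloop
 endfacet
 facet normal 0.492 -0.761 -0.423
  outer loop
   vertex 1.5 1.7 0.1
   vertex 4.3 1.9 3.0
   vertex 0.4 0.6 0.8
  endloop
 endfacet
 facet normal 0.653 -0.466 -0.598
  outer loop
   vertex 1.5 1.7 0.1
   vertex 4.2 4.2 1.1
   vertex 4.3 1.9 3.0
  endloop
 endfacet
 facet normal -0.791 0.606 0.083
  outer loop
   vertex 1.2 1.7 0.4
   vertex 0.4 0.6 0.8
   vertex 3.0 3.6 3.7
  endloop
 endfacet
 facet normal -0.685 0.249 -0.685
  outer loop
   vertex 1.2 1.7 0.4
   vertex 1.5 1.7 0.1
   vertex 0.4 0.6 0.8
  endloop
 endfacet
 facet normal -0.621 0.776 -0.108
  outer loop
   vertex 1.2 1.7 0.4
   vertex 3.0 3.6 3.7
   vertex 4.2 4.2 1.1
  endloop
 endfacet
 facet normal -0.489 0.723 -0.489
  outer loop
   vertex 1.2 1.7 0.4
   vertex 4.2 4.2 1.1
   vertex 1.5 1.7 0.1
  endloop
 endfacet
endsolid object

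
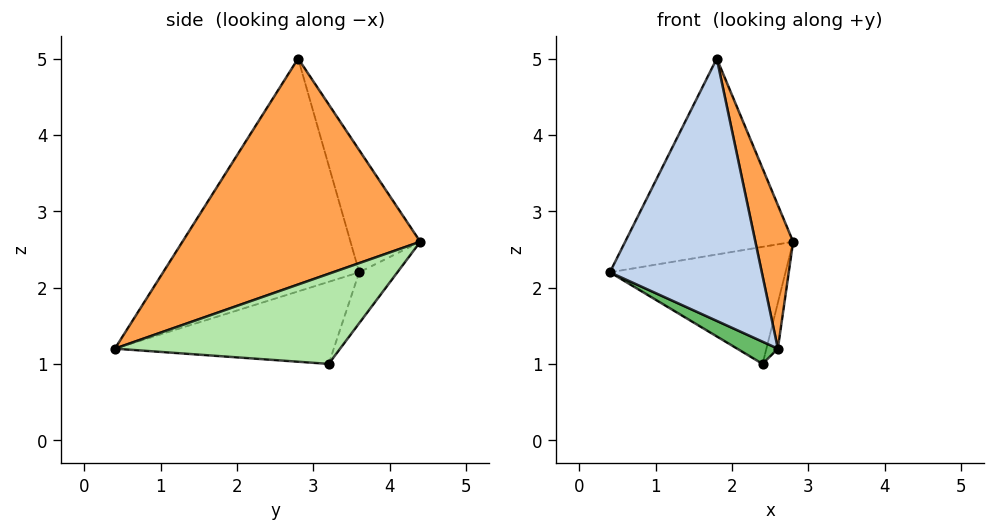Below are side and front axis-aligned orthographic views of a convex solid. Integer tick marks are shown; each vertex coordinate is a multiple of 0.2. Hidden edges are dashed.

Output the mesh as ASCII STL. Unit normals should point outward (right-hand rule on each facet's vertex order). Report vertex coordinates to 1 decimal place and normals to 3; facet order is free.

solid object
 facet normal -0.349 0.840 0.415
  outer loop
   vertex 1.8 2.8 5.0
   vertex 2.8 4.4 2.6
   vertex 0.4 3.6 2.2
  endloop
 endfacet
 facet normal -0.772 -0.598 0.215
  outer loop
   vertex 1.8 2.8 5.0
   vertex 0.4 3.6 2.2
   vertex 2.6 0.4 1.2
  endloop
 endfacet
 facet normal 0.944 -0.150 0.293
  outer loop
   vertex 1.8 2.8 5.0
   vertex 2.6 0.4 1.2
   vertex 2.8 4.4 2.6
  endloop
 endfacet
 facet normal -0.176 0.808 -0.562
  outer loop
   vertex 2.4 3.2 1.0
   vertex 0.4 3.6 2.2
   vertex 2.8 4.4 2.6
  endloop
 endfacet
 facet normal -0.526 -0.098 -0.845
  outer loop
   vertex 2.4 3.2 1.0
   vertex 2.6 0.4 1.2
   vertex 0.4 3.6 2.2
  endloop
 endfacet
 facet normal 0.960 0.049 -0.277
  outer loop
   vertex 2.4 3.2 1.0
   vertex 2.8 4.4 2.6
   vertex 2.6 0.4 1.2
  endloop
 endfacet
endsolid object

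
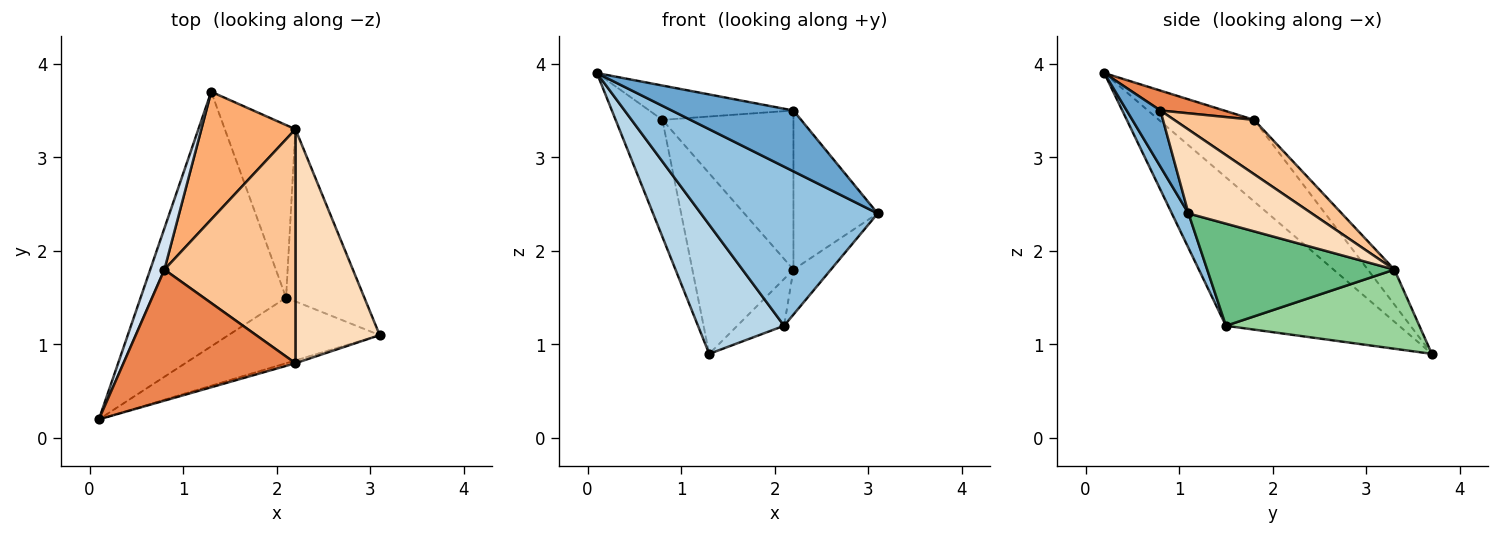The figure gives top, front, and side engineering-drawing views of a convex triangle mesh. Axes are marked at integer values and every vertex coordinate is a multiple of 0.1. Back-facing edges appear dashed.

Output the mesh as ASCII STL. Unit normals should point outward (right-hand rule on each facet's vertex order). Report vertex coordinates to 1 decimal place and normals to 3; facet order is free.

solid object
 facet normal 0.267 -0.963 -0.044
  outer loop
   vertex 2.2 0.8 3.5
   vertex 0.1 0.2 3.9
   vertex 3.1 1.1 2.4
  endloop
 endfacet
 facet normal 0.087 -0.921 -0.379
  outer loop
   vertex 2.1 1.5 1.2
   vertex 3.1 1.1 2.4
   vertex 0.1 0.2 3.9
  endloop
 endfacet
 facet normal -0.673 -0.335 -0.660
  outer loop
   vertex 2.1 1.5 1.2
   vertex 0.1 0.2 3.9
   vertex 1.3 3.7 0.9
  endloop
 endfacet
 facet normal -0.887 0.436 0.154
  outer loop
   vertex 0.8 1.8 3.4
   vertex 1.3 3.7 0.9
   vertex 0.1 0.2 3.9
  endloop
 endfacet
 facet normal 0.111 0.252 0.961
  outer loop
   vertex 0.8 1.8 3.4
   vertex 0.1 0.2 3.9
   vertex 2.2 0.8 3.5
  endloop
 endfacet
 facet normal -0.210 0.798 0.565
  outer loop
   vertex 2.2 3.3 1.8
   vertex 1.3 3.7 0.9
   vertex 0.8 1.8 3.4
  endloop
 endfacet
 facet normal 0.324 0.532 0.782
  outer loop
   vertex 2.2 3.3 1.8
   vertex 0.8 1.8 3.4
   vertex 2.2 0.8 3.5
  endloop
 endfacet
 facet normal 0.636 0.434 0.638
  outer loop
   vertex 2.2 3.3 1.8
   vertex 2.2 0.8 3.5
   vertex 3.1 1.1 2.4
  endloop
 endfacet
 facet normal 0.784 0.157 -0.601
  outer loop
   vertex 2.2 3.3 1.8
   vertex 3.1 1.1 2.4
   vertex 2.1 1.5 1.2
  endloop
 endfacet
 facet normal 0.734 0.178 -0.655
  outer loop
   vertex 2.2 3.3 1.8
   vertex 2.1 1.5 1.2
   vertex 1.3 3.7 0.9
  endloop
 endfacet
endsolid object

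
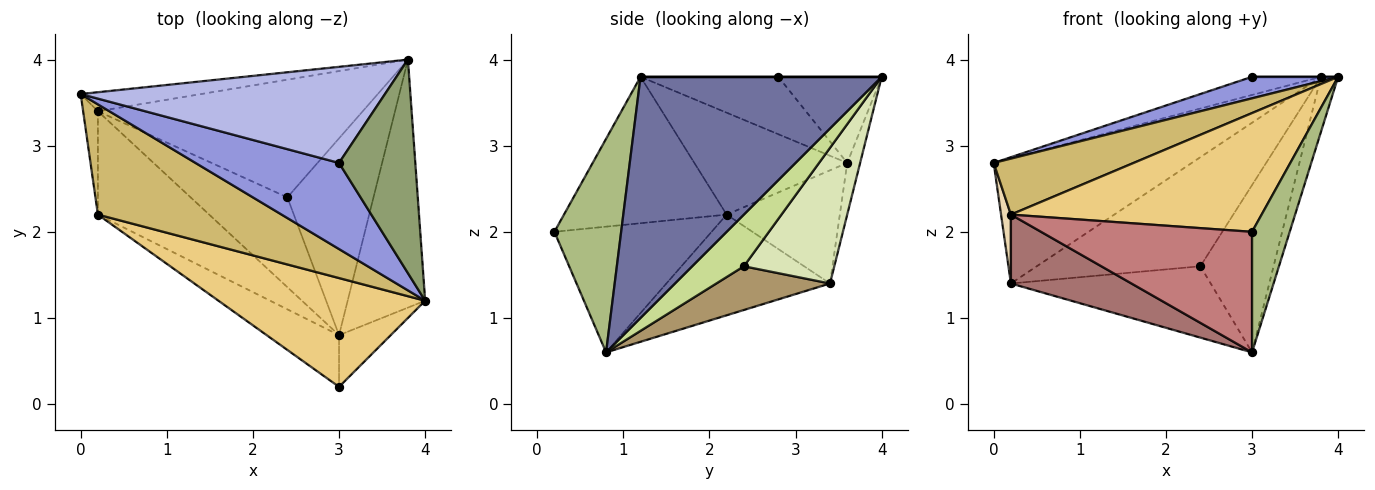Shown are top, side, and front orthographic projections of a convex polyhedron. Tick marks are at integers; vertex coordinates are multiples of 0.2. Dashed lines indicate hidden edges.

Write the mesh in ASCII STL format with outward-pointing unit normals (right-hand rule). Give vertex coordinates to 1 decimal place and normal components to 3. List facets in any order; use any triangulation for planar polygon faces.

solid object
 facet normal 0.950 0.068 -0.305
  outer loop
   vertex 3.0 0.8 0.6
   vertex 3.8 4.0 3.8
   vertex 4.0 1.2 3.8
  endloop
 endfacet
 facet normal -0.064 0.987 -0.150
  outer loop
   vertex 0.2 3.4 1.4
   vertex 0.0 3.6 2.8
   vertex 3.8 4.0 3.8
  endloop
 endfacet
 facet normal -0.362 -0.226 0.904
  outer loop
   vertex 3.0 2.8 3.8
   vertex 0.0 3.6 2.8
   vertex 4.0 1.2 3.8
  endloop
 endfacet
 facet normal -0.268 0.179 0.947
  outer loop
   vertex 3.0 2.8 3.8
   vertex 3.8 4.0 3.8
   vertex 0.0 3.6 2.8
  endloop
 endfacet
 facet normal 0.000 0.000 1.000
  outer loop
   vertex 3.0 2.8 3.8
   vertex 4.0 1.2 3.8
   vertex 3.8 4.0 3.8
  endloop
 endfacet
 facet normal 0.852 -0.481 -0.206
  outer loop
   vertex 3.0 0.2 2.0
   vertex 3.0 0.8 0.6
   vertex 4.0 1.2 3.8
  endloop
 endfacet
 facet normal 0.416 0.589 -0.693
  outer loop
   vertex 2.4 2.4 1.6
   vertex 3.8 4.0 3.8
   vertex 3.0 0.8 0.6
  endloop
 endfacet
 facet normal 0.352 0.636 -0.687
  outer loop
   vertex 2.4 2.4 1.6
   vertex 0.2 3.4 1.4
   vertex 3.8 4.0 3.8
  endloop
 endfacet
 facet normal 0.334 0.586 -0.738
  outer loop
   vertex 2.4 2.4 1.6
   vertex 3.0 0.8 0.6
   vertex 0.2 3.4 1.4
  endloop
 endfacet
 facet normal -0.443 -0.406 0.799
  outer loop
   vertex 0.2 2.2 2.2
   vertex 4.0 1.2 3.8
   vertex 0.0 3.6 2.8
  endloop
 endfacet
 facet normal -0.432 -0.665 0.609
  outer loop
   vertex 0.2 2.2 2.2
   vertex 3.0 0.2 2.0
   vertex 4.0 1.2 3.8
  endloop
 endfacet
 facet normal -0.988 -0.086 -0.129
  outer loop
   vertex 0.2 2.2 2.2
   vertex 0.0 3.6 2.8
   vertex 0.2 3.4 1.4
  endloop
 endfacet
 facet normal -0.601 -0.443 -0.665
  outer loop
   vertex 0.2 2.2 2.2
   vertex 0.2 3.4 1.4
   vertex 3.0 0.8 0.6
  endloop
 endfacet
 facet normal -0.565 -0.758 -0.325
  outer loop
   vertex 0.2 2.2 2.2
   vertex 3.0 0.8 0.6
   vertex 3.0 0.2 2.0
  endloop
 endfacet
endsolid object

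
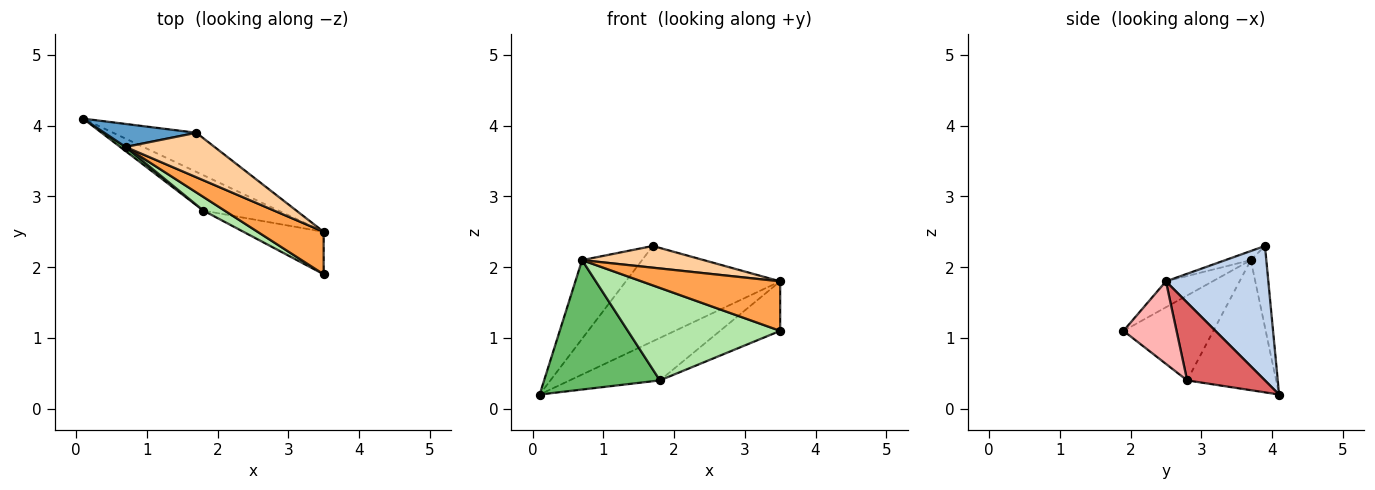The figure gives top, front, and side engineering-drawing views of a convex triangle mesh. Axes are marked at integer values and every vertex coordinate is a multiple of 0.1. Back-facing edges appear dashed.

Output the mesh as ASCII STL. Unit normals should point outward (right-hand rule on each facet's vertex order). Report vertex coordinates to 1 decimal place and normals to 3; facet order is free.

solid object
 facet normal -0.241 0.932 0.272
  outer loop
   vertex 0.7 3.7 2.1
   vertex 1.7 3.9 2.3
   vertex 0.1 4.1 0.2
  endloop
 endfacet
 facet normal 0.523 0.788 -0.324
  outer loop
   vertex 3.5 2.5 1.8
   vertex 0.1 4.1 0.2
   vertex 1.7 3.9 2.3
  endloop
 endfacet
 facet normal -0.248 -0.736 0.631
  outer loop
   vertex 3.5 2.5 1.8
   vertex 0.7 3.7 2.1
   vertex 3.5 1.9 1.1
  endloop
 endfacet
 facet normal -0.092 -0.437 0.895
  outer loop
   vertex 3.5 2.5 1.8
   vertex 1.7 3.9 2.3
   vertex 0.7 3.7 2.1
  endloop
 endfacet
 facet normal -0.609 -0.793 0.025
  outer loop
   vertex 1.8 2.8 0.4
   vertex 0.7 3.7 2.1
   vertex 0.1 4.1 0.2
  endloop
 endfacet
 facet normal -0.504 -0.854 0.126
  outer loop
   vertex 1.8 2.8 0.4
   vertex 3.5 1.9 1.1
   vertex 0.7 3.7 2.1
  endloop
 endfacet
 facet normal 0.552 0.640 -0.534
  outer loop
   vertex 1.8 2.8 0.4
   vertex 0.1 4.1 0.2
   vertex 3.5 2.5 1.8
  endloop
 endfacet
 facet normal 0.557 0.631 -0.541
  outer loop
   vertex 1.8 2.8 0.4
   vertex 3.5 2.5 1.8
   vertex 3.5 1.9 1.1
  endloop
 endfacet
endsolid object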